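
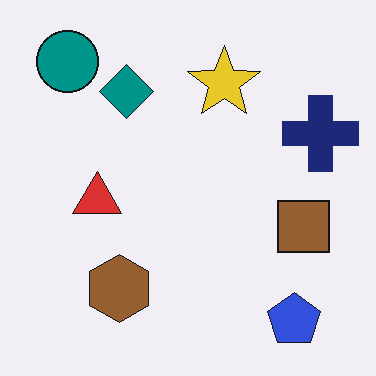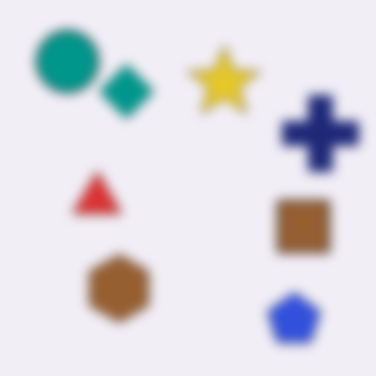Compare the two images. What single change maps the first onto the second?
This is the original image heavily blurred.

Shape edges and outlines are uniformly softened across the whole image.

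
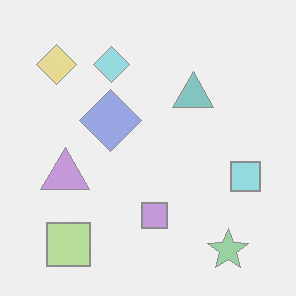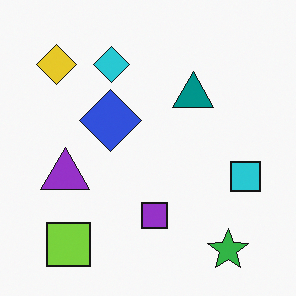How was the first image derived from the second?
The transformation is: washed out (contrast reduced).

Tones are pushed toward mid-grey across the whole image — a global contrast change.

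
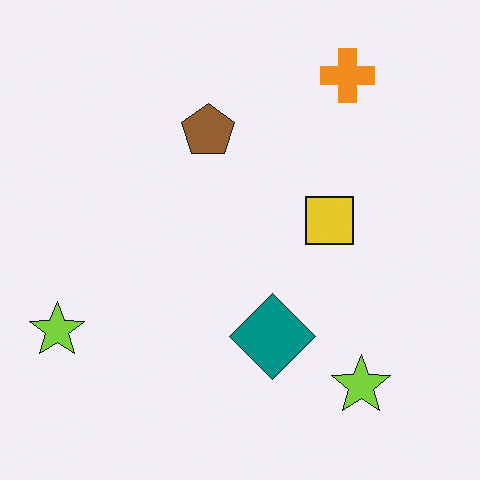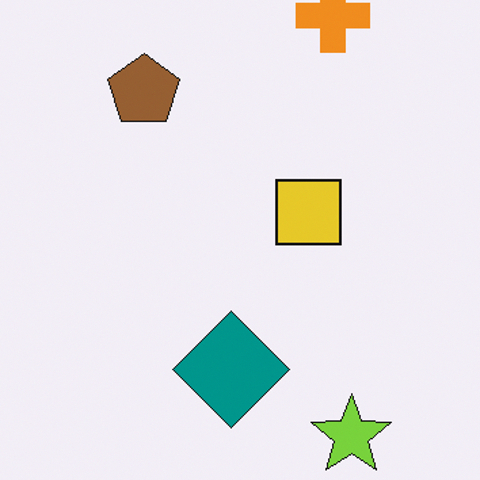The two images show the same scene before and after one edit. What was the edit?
This is the original image cropped to a modestly smaller region and rescaled.

The visible shapes are larger and the field of view is narrower; shapes near the original edges may be partly or wholly outside the frame — a crop-and-rescale.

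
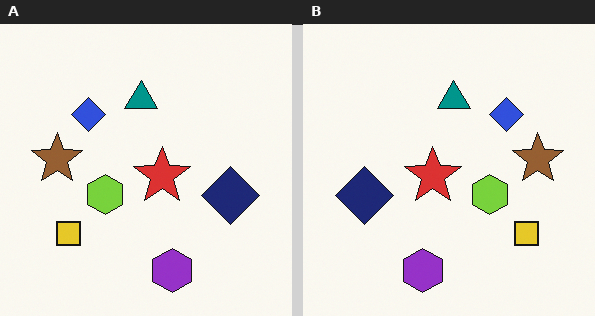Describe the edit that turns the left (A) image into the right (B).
This is the original image flipped horizontally (left ↔ right).

The brown star is in the left of the left (A) image and the right of the right (B) — shapes on opposite sides of the vertical midline have swapped in a mirror flip.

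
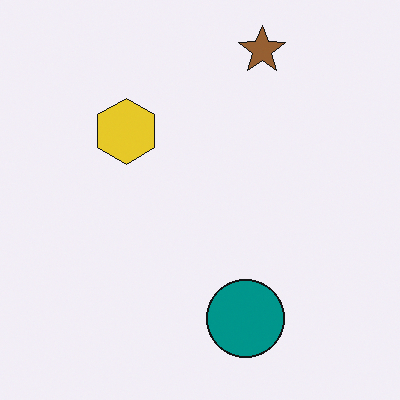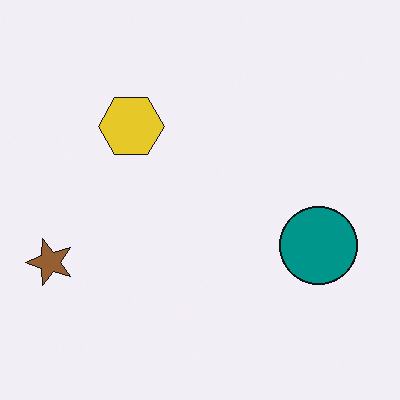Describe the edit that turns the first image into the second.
The image was transposed (reflected across the top-left ↔ bottom-right diagonal).

Shapes have swapped their row and column positions — what was in the top-right is now in the bottom-left — a diagonal reflection.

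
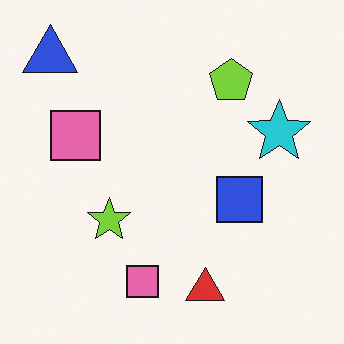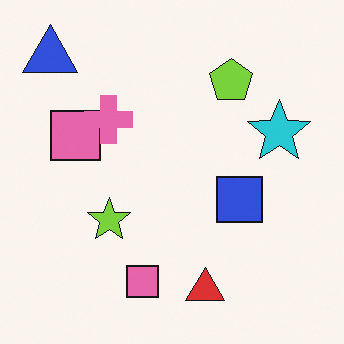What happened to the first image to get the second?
The transformation is: overlaid with an additional pink cross.

A pink cross appears in the second image that is absent from the first.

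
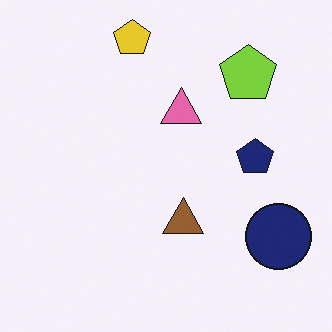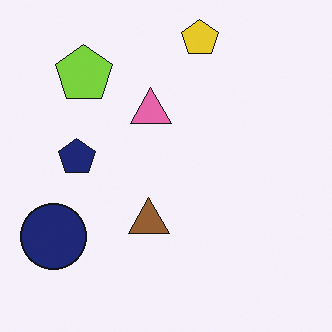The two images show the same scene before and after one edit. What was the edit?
The transformation is: flipped horizontally (left ↔ right).

The navy circle is in the bottom-right of the first image and the bottom-left of the second — shapes on opposite sides of the vertical midline have swapped in a mirror flip.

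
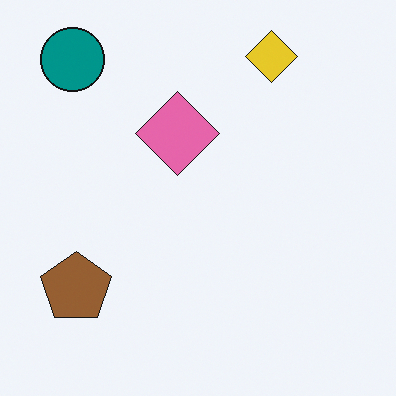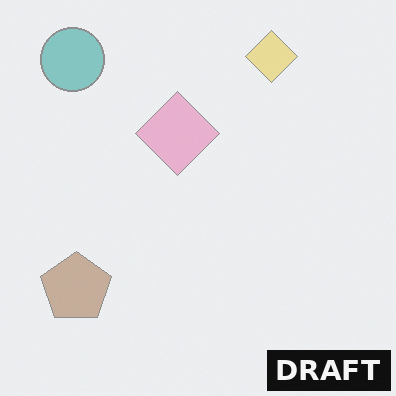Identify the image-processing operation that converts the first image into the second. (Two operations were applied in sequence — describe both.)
Given much lower contrast, then watermarked with the text "DRAFT" in the lower-right corner.

Tones are pushed toward mid-grey across the whole image — a global contrast change. A dark label reading "DRAFT" appears in the lower-right corner.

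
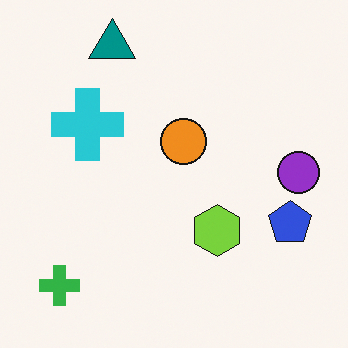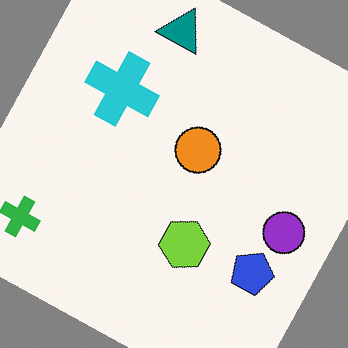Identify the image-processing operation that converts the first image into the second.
It was rotated clockwise by a moderate amount.

Every shape is tilted by the same angle and the image corners show triangular fill wedges — a whole-image rotation by a non-right angle.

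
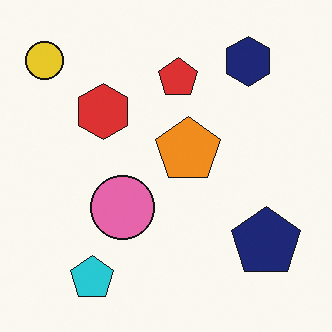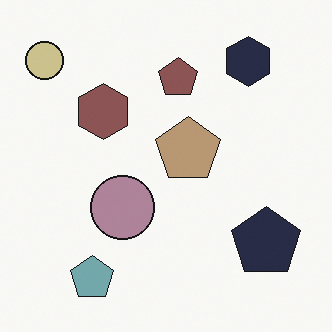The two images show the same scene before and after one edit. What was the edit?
Made much more muted (saturation change).

All colors are more muted and greyish — a global saturation change.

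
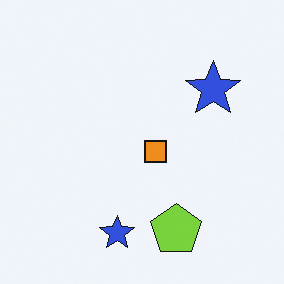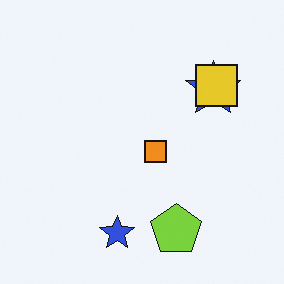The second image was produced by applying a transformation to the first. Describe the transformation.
The image was overlaid with an additional yellow square.

A yellow square appears in the second image that is absent from the first.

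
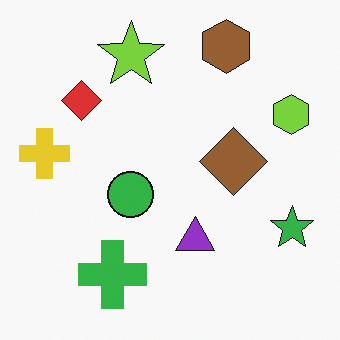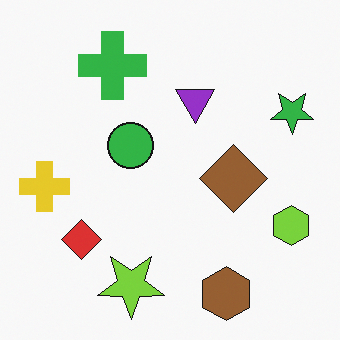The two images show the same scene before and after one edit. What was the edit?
The transformation is: flipped vertically (top ↔ bottom).

The brown hexagon is in the top of the first image and the bottom of the second — shapes on opposite sides of the horizontal midline have swapped in a mirror flip.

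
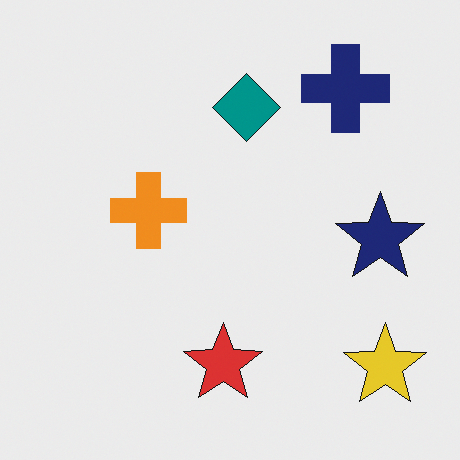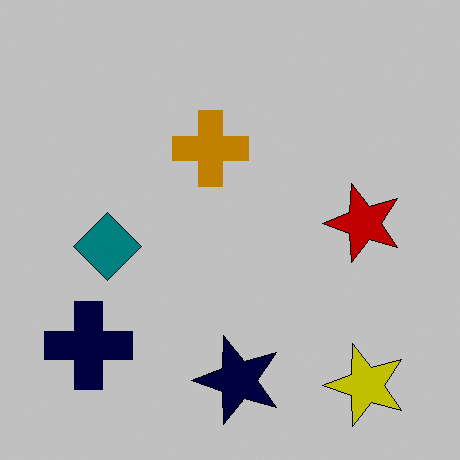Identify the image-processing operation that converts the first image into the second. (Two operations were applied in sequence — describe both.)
It was transposed (reflected across the top-left ↔ bottom-right diagonal), then heavily posterized to just a handful of flat colors.

Shapes have swapped their row and column positions — what was in the top-right is now in the bottom-left — a diagonal reflection. Each flat color has snapped to a coarser quantized level — most visibly, the near-white background has dropped to a flat grey.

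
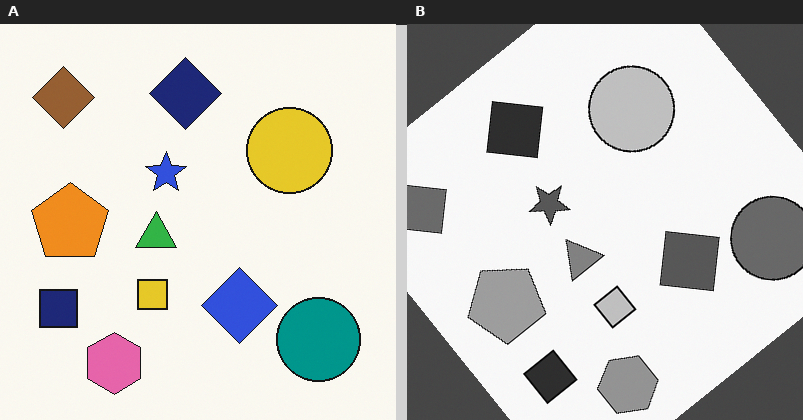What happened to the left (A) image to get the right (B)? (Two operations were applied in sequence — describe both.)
The transformation is: converted to grayscale, then rotated counter-clockwise by a large amount — several tens of degrees.

All color is removed — every shape is now a shade of grey. Every shape is tilted by the same angle and the image corners show triangular fill wedges — a whole-image rotation by a non-right angle.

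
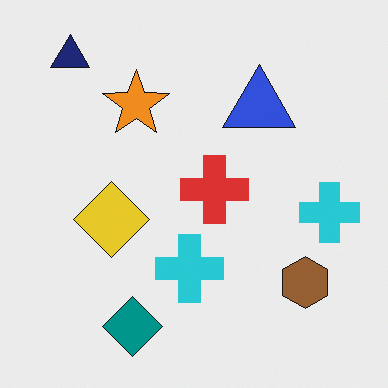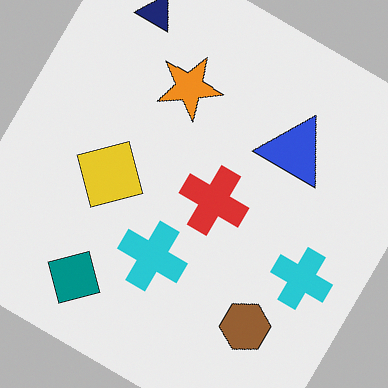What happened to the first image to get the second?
The image was rotated clockwise by a large amount — several tens of degrees.

Every shape is tilted by the same angle and the image corners show triangular fill wedges — a whole-image rotation by a non-right angle.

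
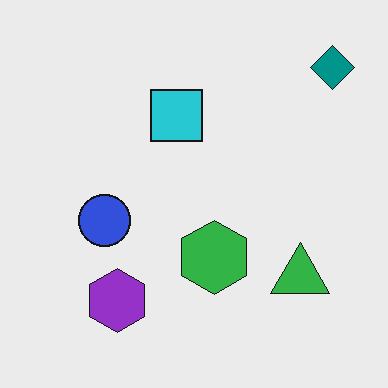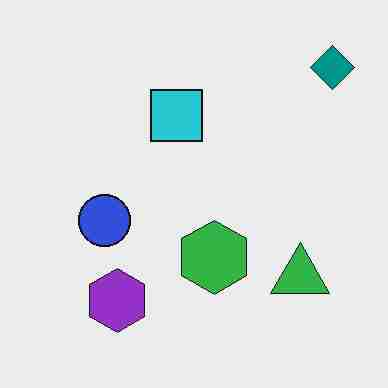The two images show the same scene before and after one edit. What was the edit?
This is the original image heavily JPEG-compressed with obvious blocking artifacts.

Blocky 8×8 compression artifacts appear around shape edges and the flat background shows ringing — characteristic JPEG degradation.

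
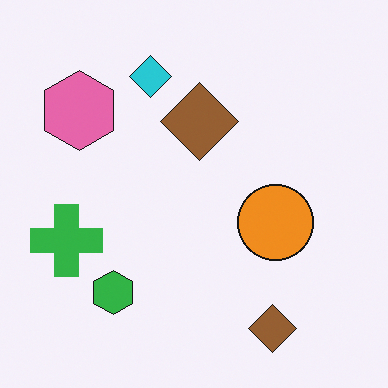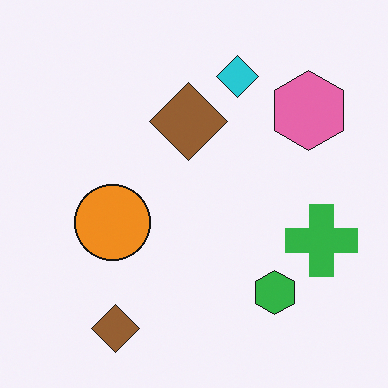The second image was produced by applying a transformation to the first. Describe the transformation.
The second image is the first flipped horizontally (left ↔ right).

The green cross is in the left of the first image and the right of the second — shapes on opposite sides of the vertical midline have swapped in a mirror flip.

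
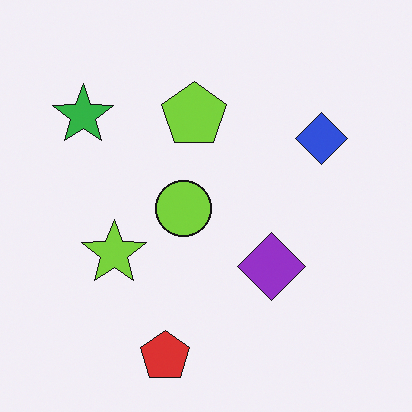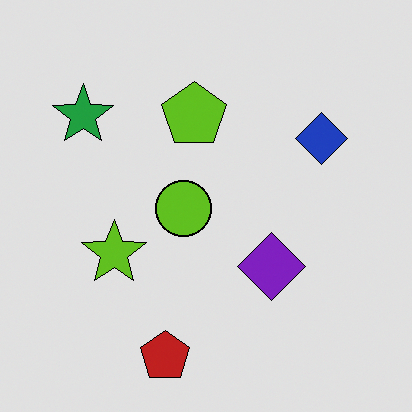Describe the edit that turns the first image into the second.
It was posterized to a reduced palette.

Each flat color has snapped to a coarser quantized level — most visibly, the near-white background has dropped to a flat grey.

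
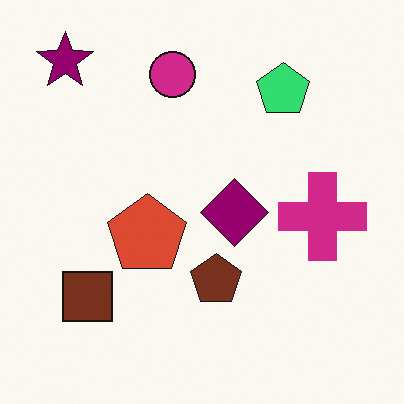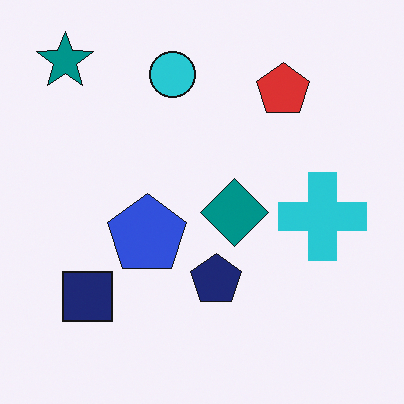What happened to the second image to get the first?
It was hue-shifted noticeably.

Every shape's color has rotated by the same amount around the hue wheel — a uniform hue shift.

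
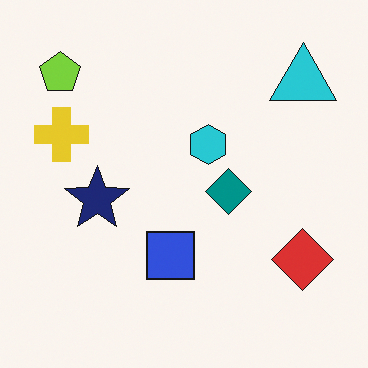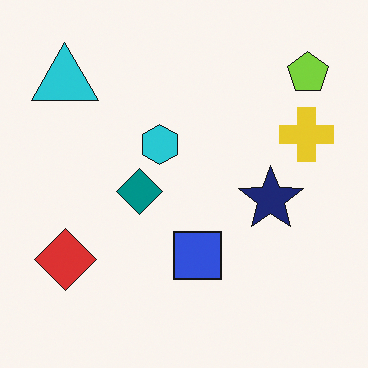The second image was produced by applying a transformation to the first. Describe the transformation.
The image was flipped horizontally (left ↔ right).

The lime pentagon is in the top-left of the first image and the top-right of the second — shapes on opposite sides of the vertical midline have swapped in a mirror flip.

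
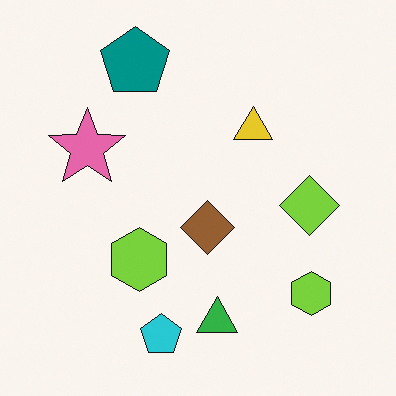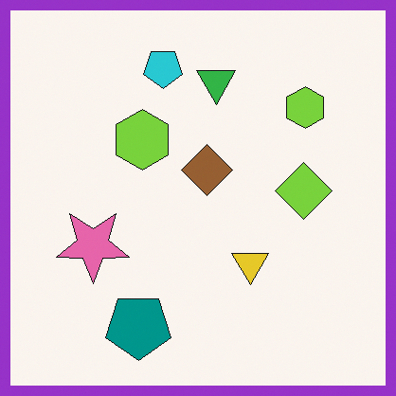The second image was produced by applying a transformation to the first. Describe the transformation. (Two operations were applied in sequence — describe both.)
This is the original image flipped vertically (top ↔ bottom), then framed with a purple border.

The cyan pentagon is in the bottom of the first image and the top of the second — shapes on opposite sides of the horizontal midline have swapped in a mirror flip. A solid purple frame runs around the edge of the second image, with the content slightly shrunk inside it.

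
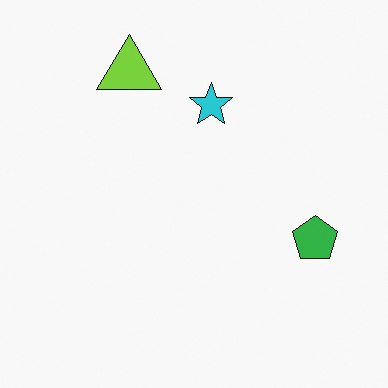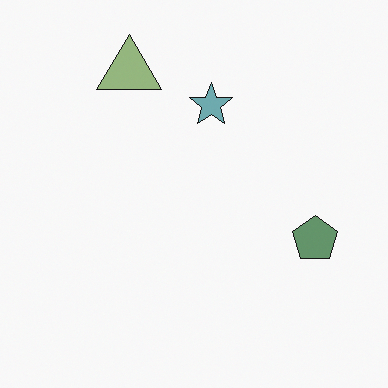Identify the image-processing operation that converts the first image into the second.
This is the original image made much more muted (saturation change).

All colors are more muted and greyish — a global saturation change.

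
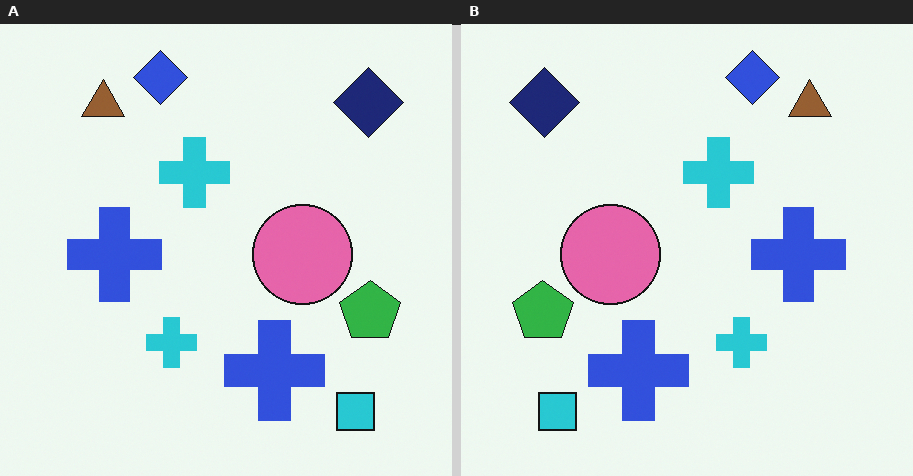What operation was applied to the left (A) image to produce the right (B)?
This is the original image flipped horizontally (left ↔ right).

The green pentagon is in the right of the left (A) image and the left of the right (B) — shapes on opposite sides of the vertical midline have swapped in a mirror flip.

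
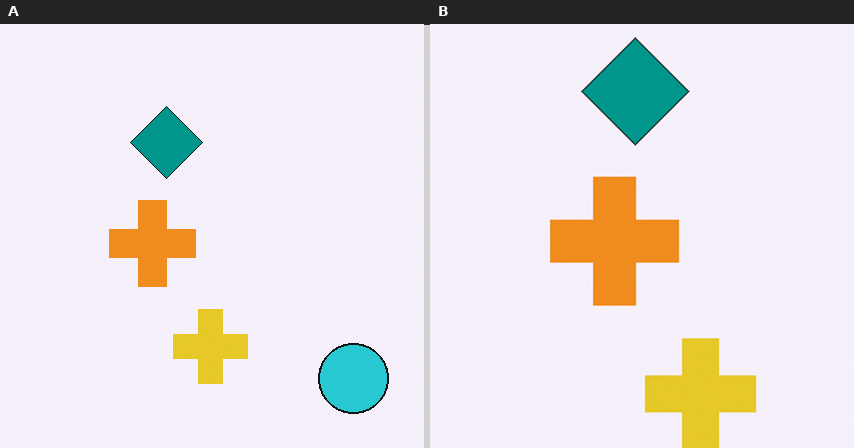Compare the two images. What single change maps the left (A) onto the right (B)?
The right (B) image is the left (A) cropped to a modestly smaller region and rescaled.

The visible shapes are larger and the field of view is narrower; shapes near the original edges may be partly or wholly outside the frame — a crop-and-rescale.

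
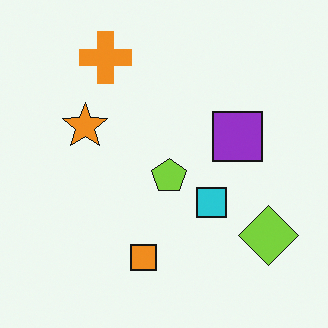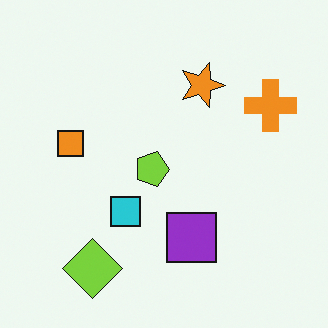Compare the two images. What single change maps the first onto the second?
It was rotated 90° clockwise.

The lime diamond sits in the bottom-right of the first image and the bottom-left of the second — consistent with a whole-image 90° clockwise rotation.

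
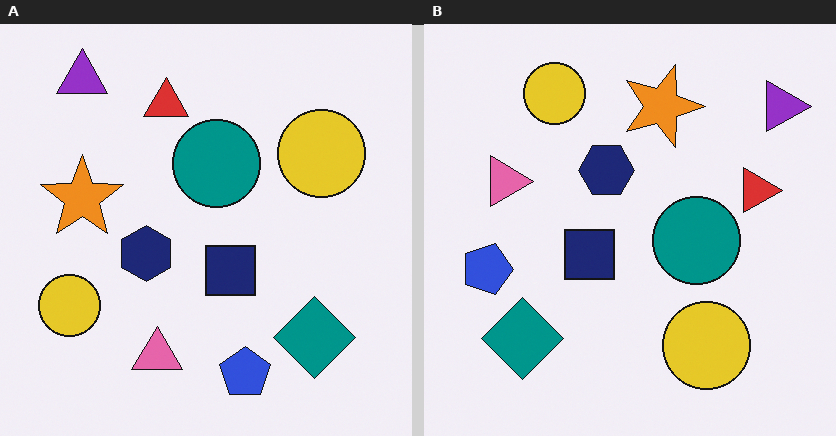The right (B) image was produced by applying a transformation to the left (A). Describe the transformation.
The image was rotated 90° clockwise.

The purple triangle sits in the top-left of the left (A) image and the top-right of the right (B) — consistent with a whole-image 90° clockwise rotation.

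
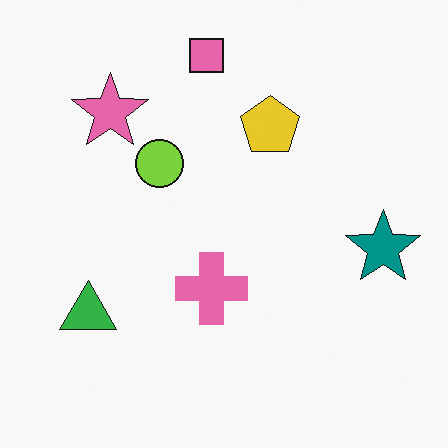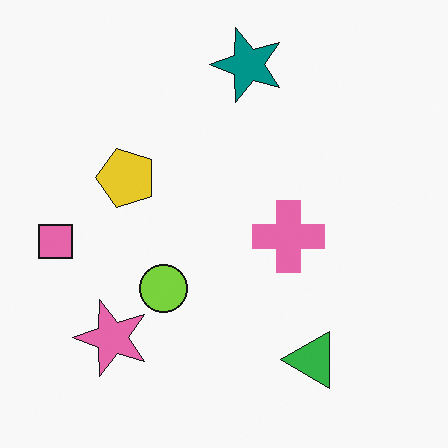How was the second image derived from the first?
The transformation is: rotated 90° counter-clockwise.

The pink square sits in the top of the first image and the left of the second — consistent with a whole-image 90° counter-clockwise rotation.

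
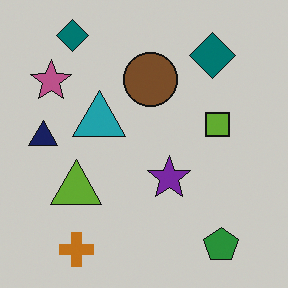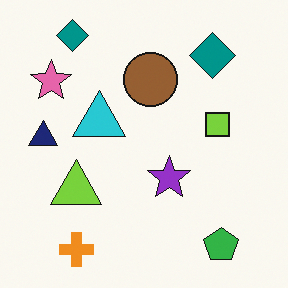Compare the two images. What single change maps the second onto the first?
The image was slightly darkened.

Every pixel — background and shapes alike — is uniformly darkened.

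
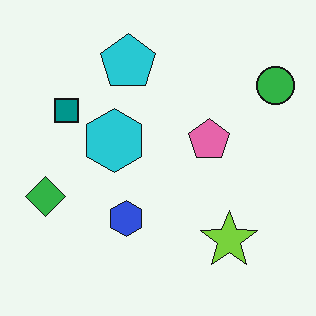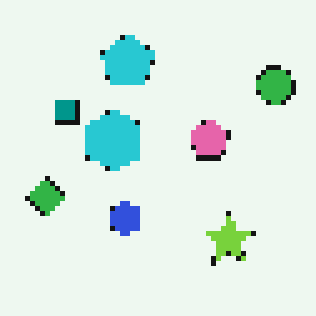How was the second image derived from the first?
Lightly pixelated (a mild mosaic effect).

Shapes are reduced to large square blocks; fine edges and outlines are lost — a downscale-then-upscale (mosaic) effect.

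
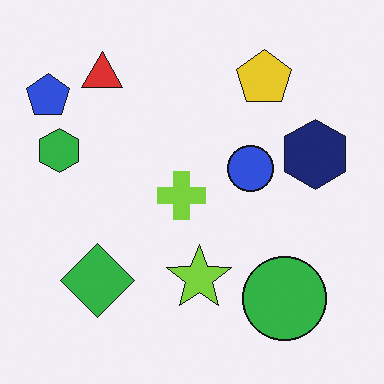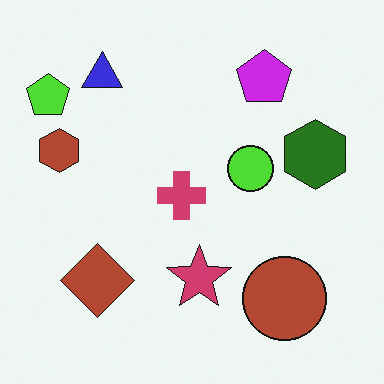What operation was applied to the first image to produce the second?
The transformation is: hue-shifted through roughly half the color wheel.

Every shape's color has rotated by the same amount around the hue wheel — a uniform hue shift.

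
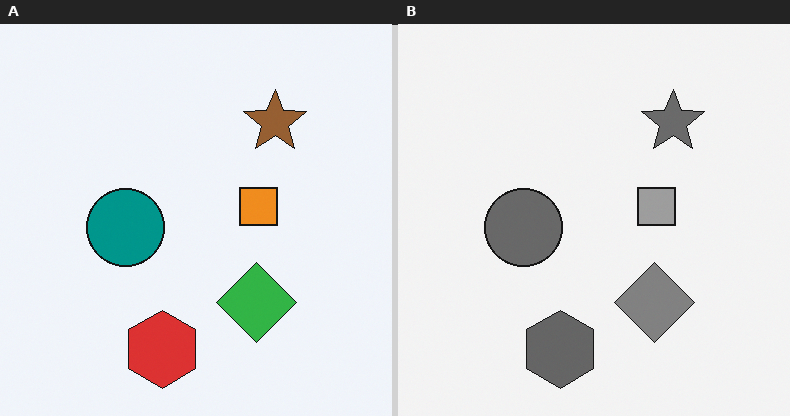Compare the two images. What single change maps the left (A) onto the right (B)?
The image was converted to grayscale.

All color is removed — every shape is now a shade of grey.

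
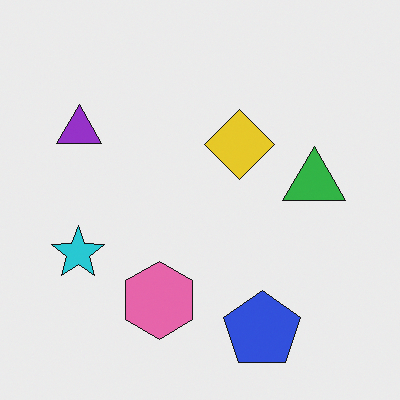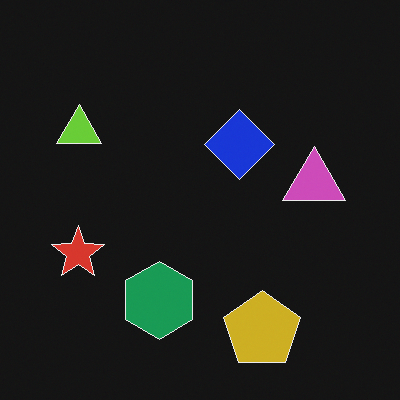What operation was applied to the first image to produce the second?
The transformation is: color-inverted (negative).

The light background has become dark and every shape's color is its complement — a photographic negative.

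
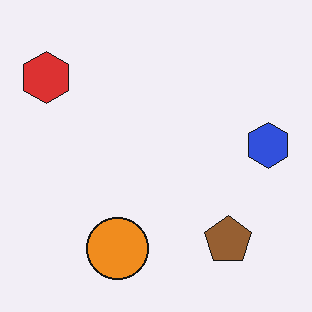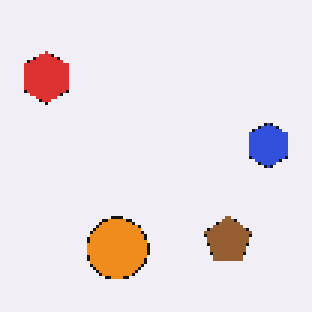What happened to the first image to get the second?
This is the original image mildly pixelated.

Shapes are reduced to large square blocks; fine edges and outlines are lost — a downscale-then-upscale (mosaic) effect.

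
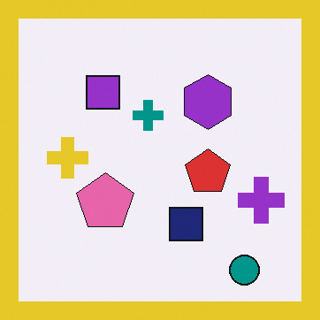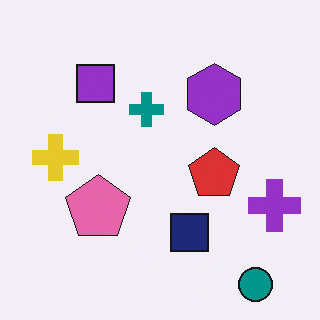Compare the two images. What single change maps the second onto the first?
The image was framed with a yellow border.

A solid yellow frame runs around the edge of the first image, with the content slightly shrunk inside it.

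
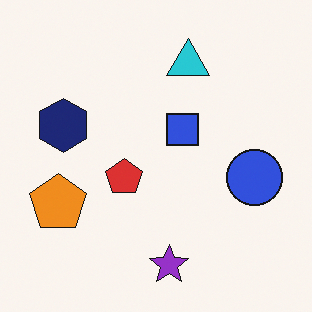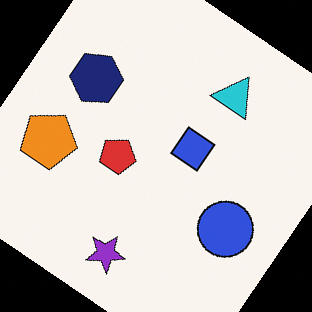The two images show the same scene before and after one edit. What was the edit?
The transformation is: rotated clockwise by a large amount — several tens of degrees.

Every shape is tilted by the same angle and the image corners show triangular fill wedges — a whole-image rotation by a non-right angle.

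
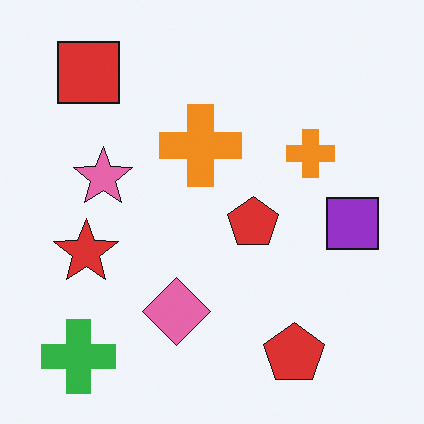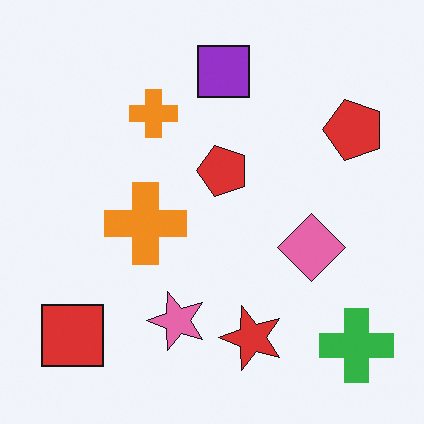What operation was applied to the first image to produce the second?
It was rotated 90° counter-clockwise.

The green cross sits in the bottom-left of the first image and the bottom-right of the second — consistent with a whole-image 90° counter-clockwise rotation.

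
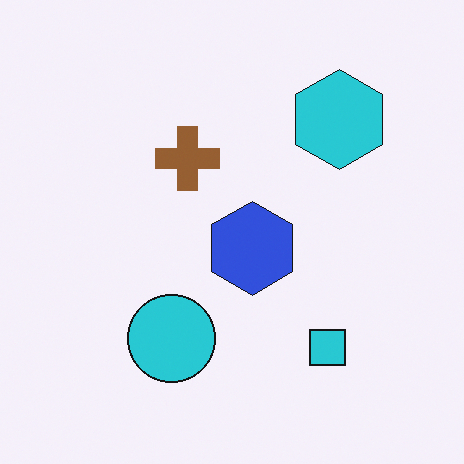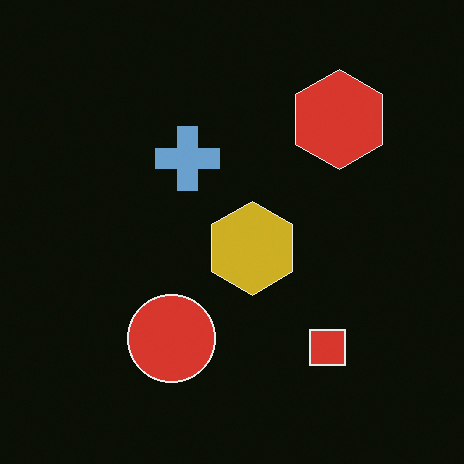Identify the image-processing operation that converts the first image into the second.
The transformation is: color-inverted (negative).

The light background has become dark and every shape's color is its complement — a photographic negative.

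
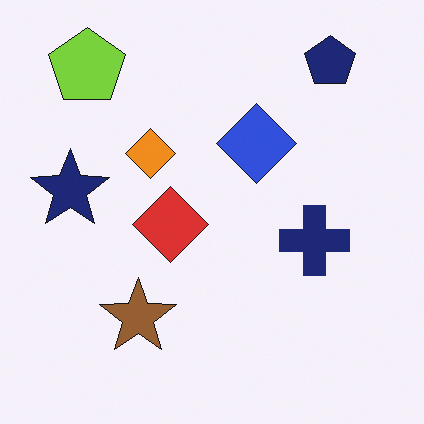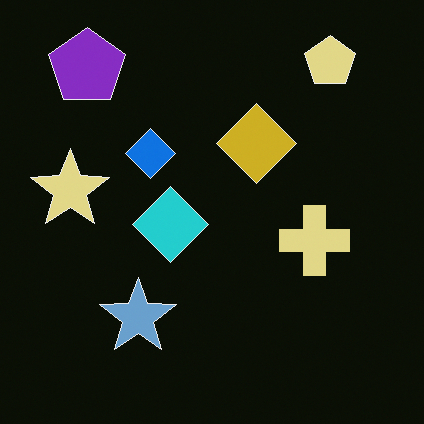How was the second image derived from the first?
This is the original image color-inverted (negative).

The light background has become dark and every shape's color is its complement — a photographic negative.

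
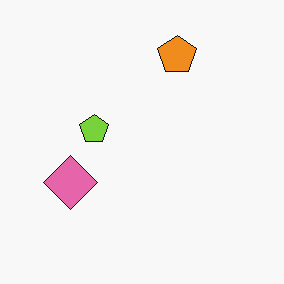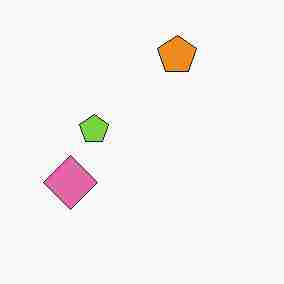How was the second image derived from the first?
The image was degraded with heavy JPEG compression.

Blocky 8×8 compression artifacts appear around shape edges and the flat background shows ringing — characteristic JPEG degradation.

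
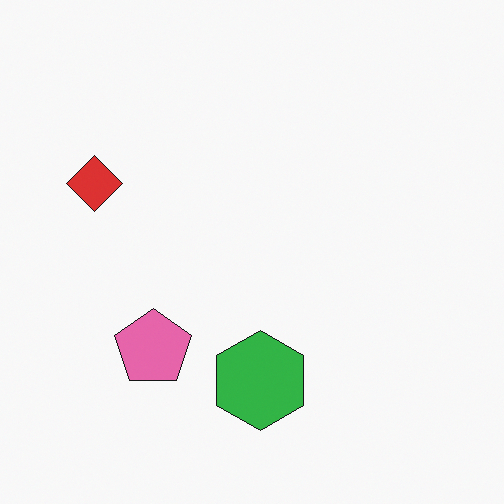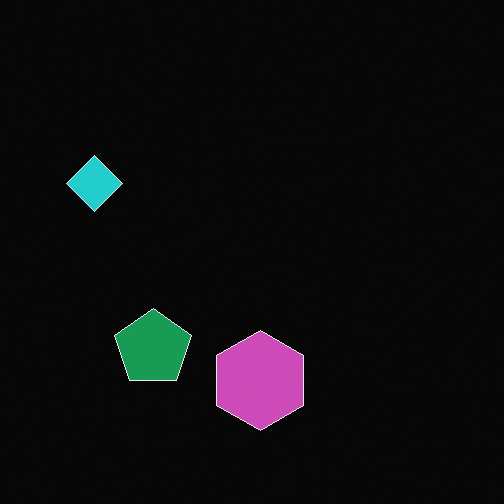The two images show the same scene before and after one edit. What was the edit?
The transformation is: color-inverted (negative).

The light background has become dark and every shape's color is its complement — a photographic negative.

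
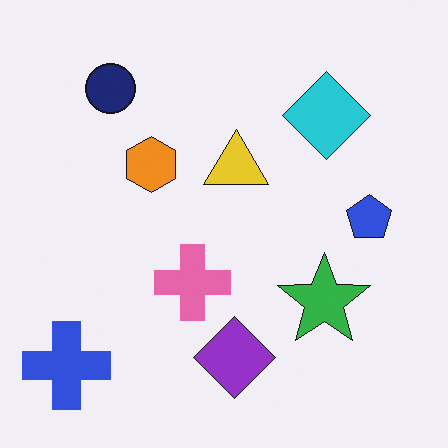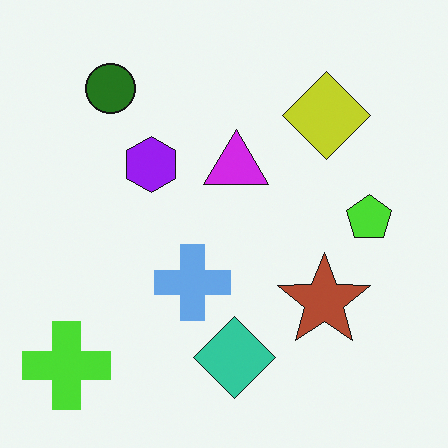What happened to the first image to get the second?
The transformation is: hue-shifted by a large amount.

Every shape's color has rotated by the same amount around the hue wheel — a uniform hue shift.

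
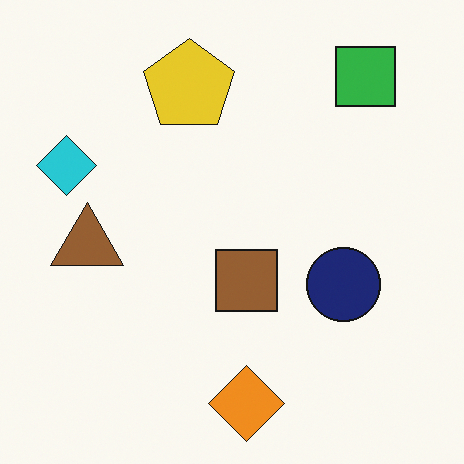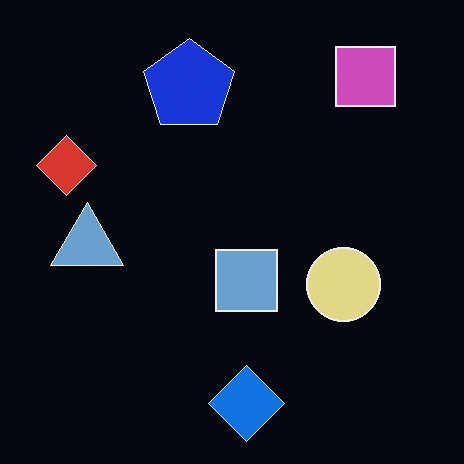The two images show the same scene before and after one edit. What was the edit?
It was color-inverted (negative).

The light background has become dark and every shape's color is its complement — a photographic negative.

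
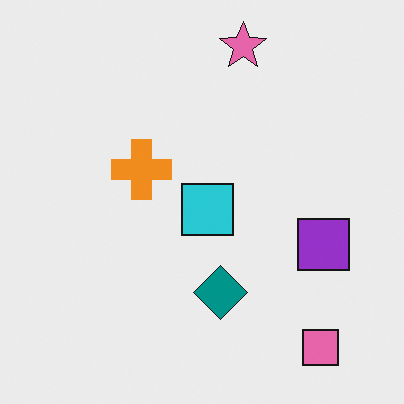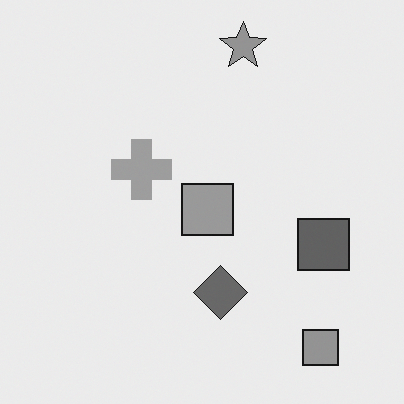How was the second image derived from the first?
The transformation is: converted to grayscale.

All color is removed — every shape is now a shade of grey.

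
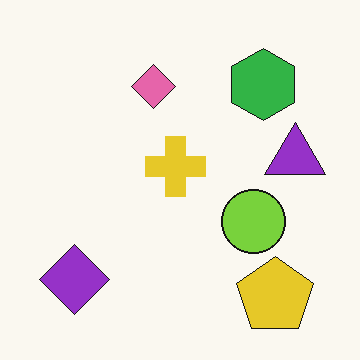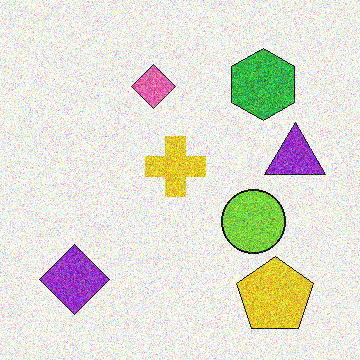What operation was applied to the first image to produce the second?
It was degraded with strong gaussian noise.

Random speckle covers the whole image, including the flat background.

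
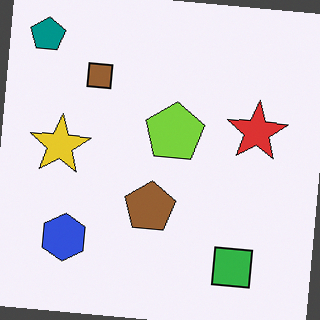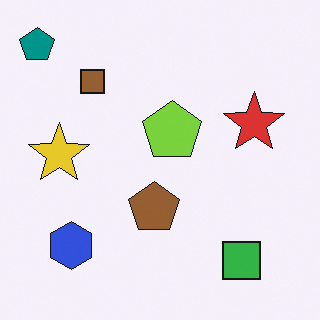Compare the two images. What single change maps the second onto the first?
The image was rotated clockwise by a slight angle.

Every shape is tilted by the same angle and the image corners show triangular fill wedges — a whole-image rotation by a non-right angle.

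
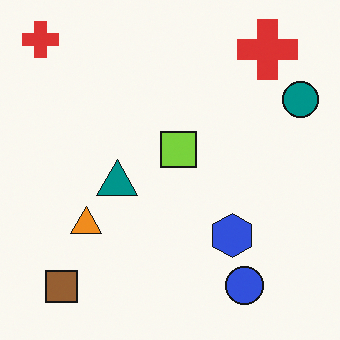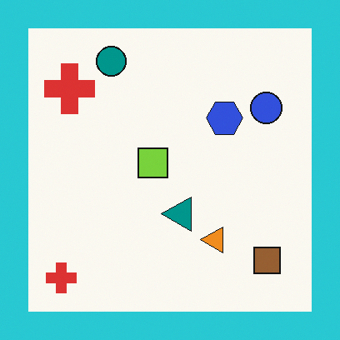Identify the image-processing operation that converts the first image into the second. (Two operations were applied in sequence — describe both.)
This is the original image rotated 90° counter-clockwise, then framed with a cyan border.

The brown square sits in the bottom-left of the first image and the bottom-right of the second — consistent with a whole-image 90° counter-clockwise rotation. A solid cyan frame runs around the edge of the second image, with the content slightly shrunk inside it.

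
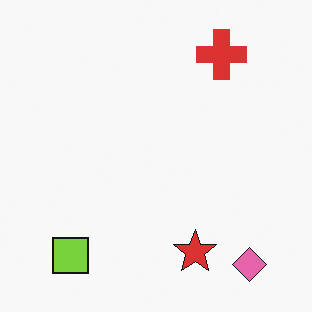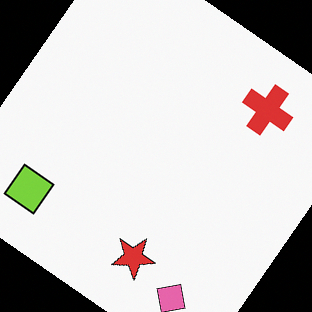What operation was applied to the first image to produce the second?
This is the original image rotated clockwise by a large amount — several tens of degrees.

Every shape is tilted by the same angle and the image corners show triangular fill wedges — a whole-image rotation by a non-right angle.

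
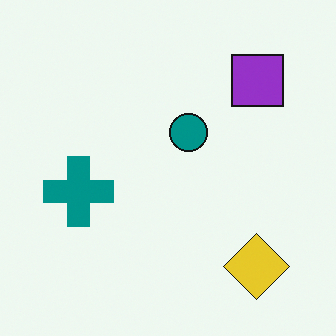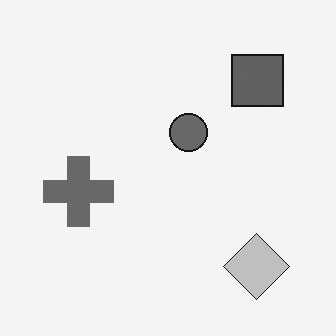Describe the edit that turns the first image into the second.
It was converted to grayscale.

All color is removed — every shape is now a shade of grey.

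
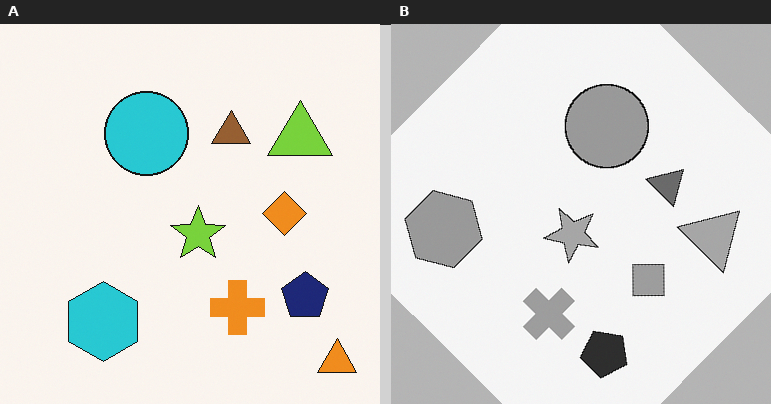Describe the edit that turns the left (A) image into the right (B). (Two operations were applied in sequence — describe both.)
It was rotated clockwise by a large amount — several tens of degrees, then converted to grayscale.

Every shape is tilted by the same angle and the image corners show triangular fill wedges — a whole-image rotation by a non-right angle. All color is removed — every shape is now a shade of grey.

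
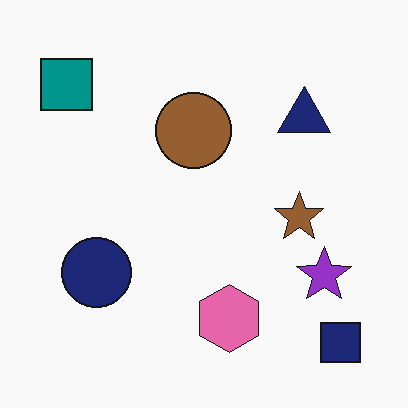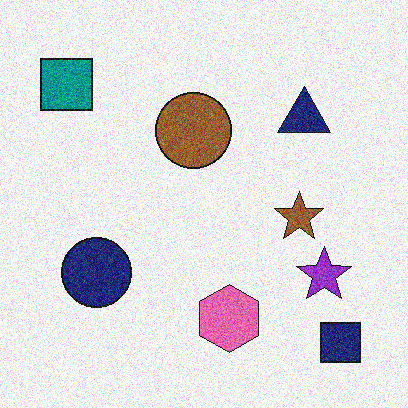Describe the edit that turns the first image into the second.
The second image is the first degraded with visible gaussian noise.

Random speckle covers the whole image, including the flat background.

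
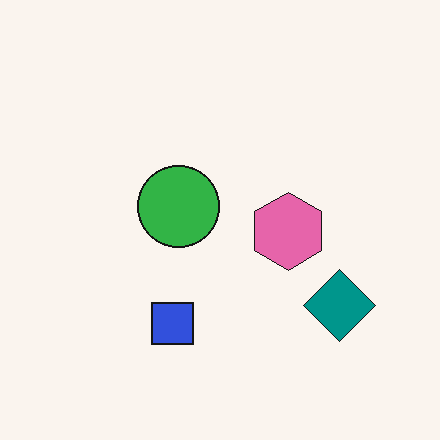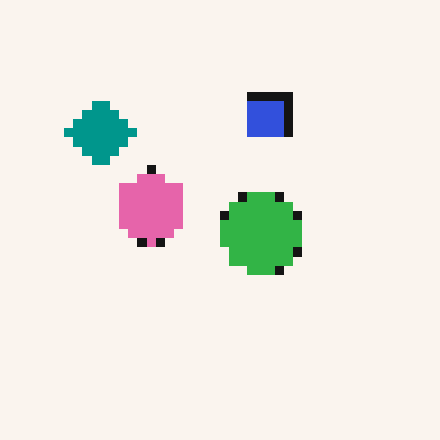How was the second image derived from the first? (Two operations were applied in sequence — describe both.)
Rotated 180°, then heavily pixelated into large blocks.

The teal diamond sits in the bottom-right of the first image and the top-left of the second — consistent with a whole-image 180° rotation. Shapes are reduced to large square blocks; fine edges and outlines are lost — a downscale-then-upscale (mosaic) effect.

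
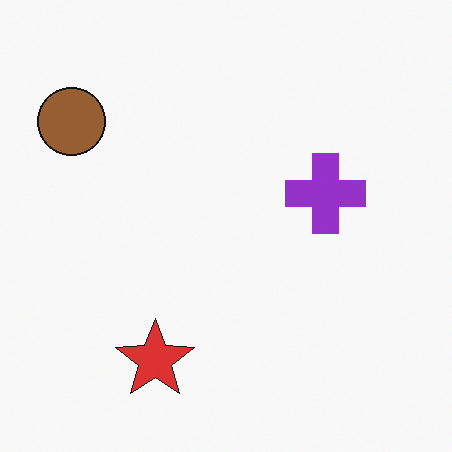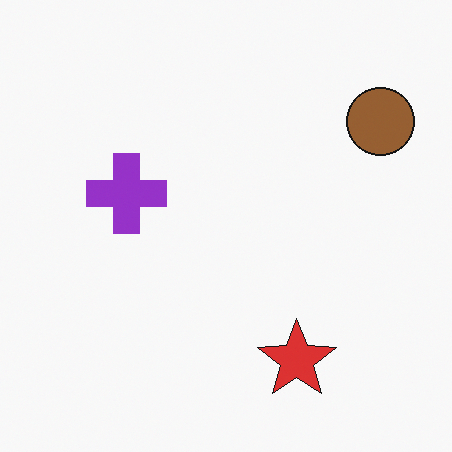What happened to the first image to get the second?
The image was flipped horizontally (left ↔ right).

The brown circle is in the top-left of the first image and the top-right of the second — shapes on opposite sides of the vertical midline have swapped in a mirror flip.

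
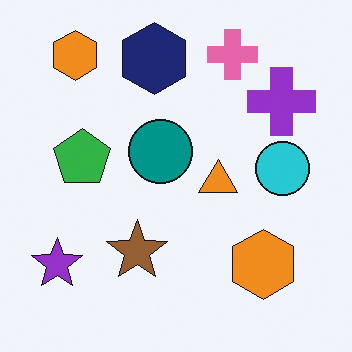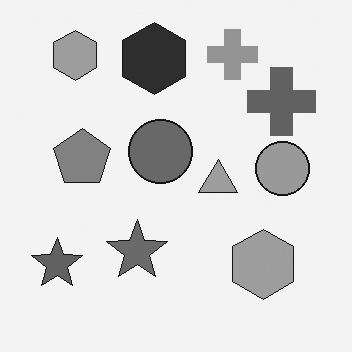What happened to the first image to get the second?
The image was converted to grayscale.

All color is removed — every shape is now a shade of grey.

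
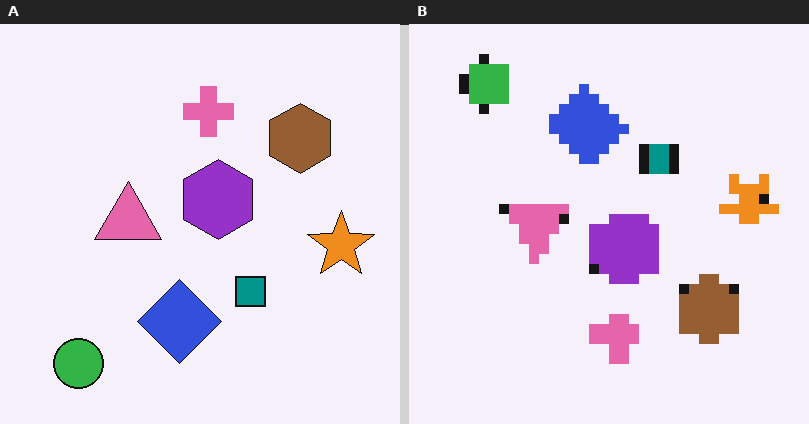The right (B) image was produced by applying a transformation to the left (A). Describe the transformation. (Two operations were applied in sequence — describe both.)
This is the original image flipped vertically (top ↔ bottom), then heavily pixelated into large blocks.

The green circle is in the bottom-left of the left (A) image and the top-left of the right (B) — shapes on opposite sides of the horizontal midline have swapped in a mirror flip. Shapes are reduced to large square blocks; fine edges and outlines are lost — a downscale-then-upscale (mosaic) effect.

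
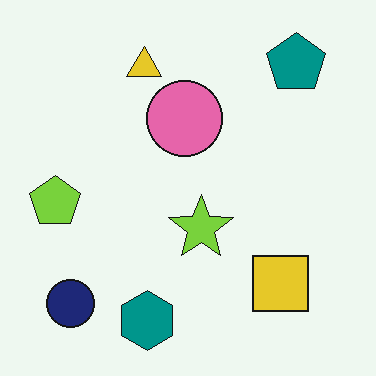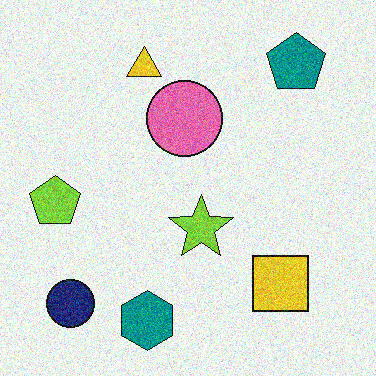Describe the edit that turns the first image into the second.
Degraded with visible gaussian noise.

Random speckle covers the whole image, including the flat background.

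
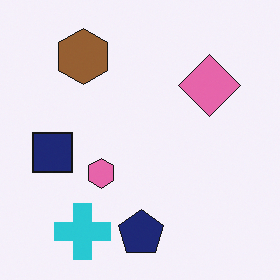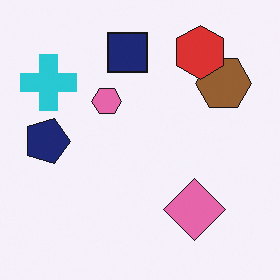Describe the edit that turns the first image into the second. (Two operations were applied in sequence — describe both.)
It was rotated 90° clockwise, then overlaid with an additional red hexagon.

The cyan cross sits in the bottom-left of the first image and the top-left of the second — consistent with a whole-image 90° clockwise rotation. A red hexagon appears in the second image that is absent from the first.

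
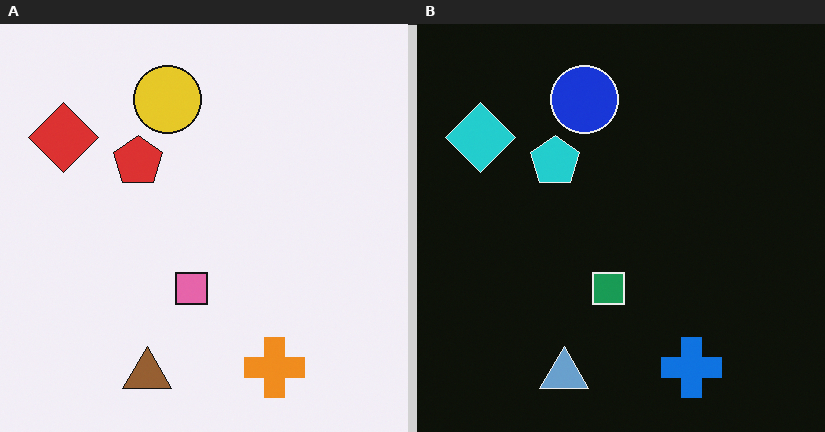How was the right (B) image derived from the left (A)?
This is the original image color-inverted (negative).

The light background has become dark and every shape's color is its complement — a photographic negative.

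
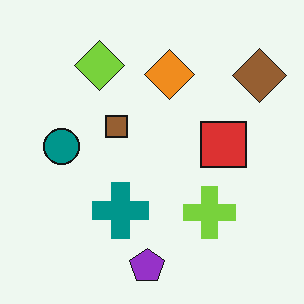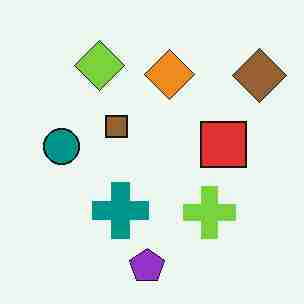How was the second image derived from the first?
The transformation is: heavily JPEG-compressed with obvious blocking artifacts.

Blocky 8×8 compression artifacts appear around shape edges and the flat background shows ringing — characteristic JPEG degradation.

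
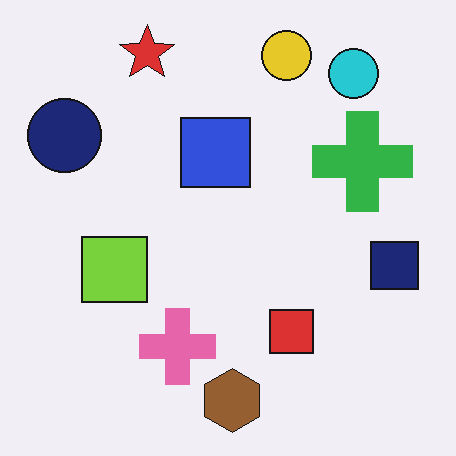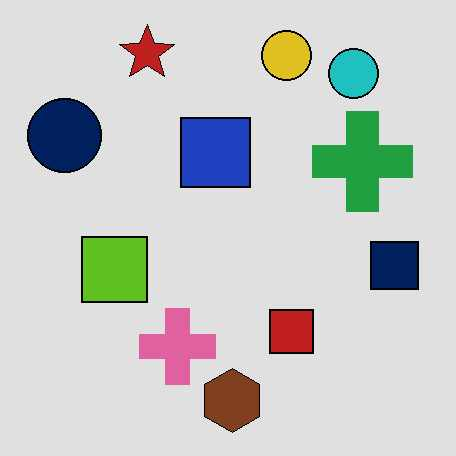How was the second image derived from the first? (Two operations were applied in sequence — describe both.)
It was moderately posterized, then JPEG-compressed with visible artifacts.

Each flat color has snapped to a coarser quantized level — most visibly, the near-white background has dropped to a flat grey. Blocky 8×8 compression artifacts appear around shape edges and the flat background shows ringing — characteristic JPEG degradation.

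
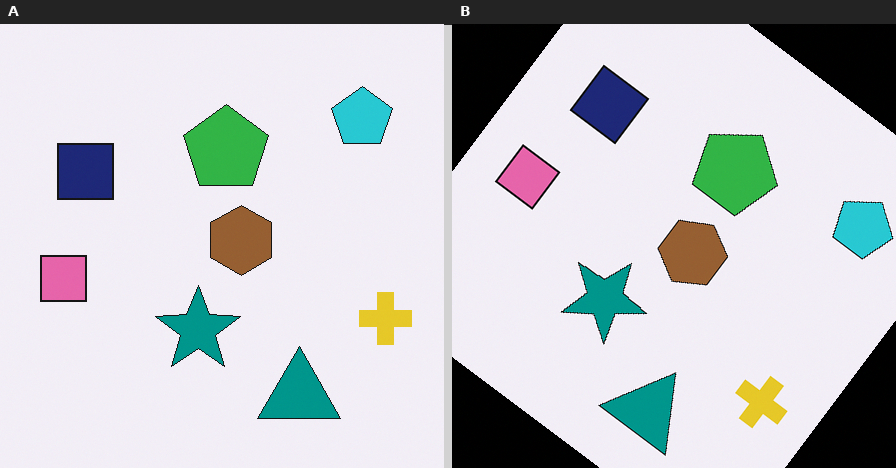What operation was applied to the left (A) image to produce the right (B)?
The image was rotated clockwise by a large amount — several tens of degrees.

Every shape is tilted by the same angle and the image corners show triangular fill wedges — a whole-image rotation by a non-right angle.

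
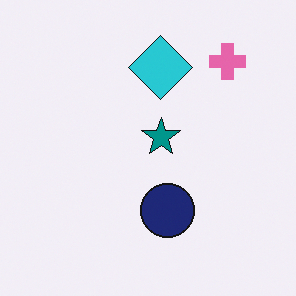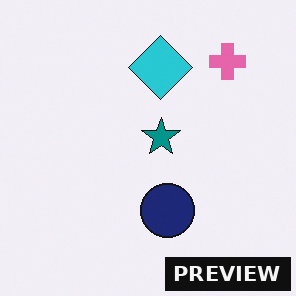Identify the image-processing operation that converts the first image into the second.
The transformation is: watermarked with the text "PREVIEW" in the lower-right corner.

A dark label reading "PREVIEW" appears in the lower-right corner.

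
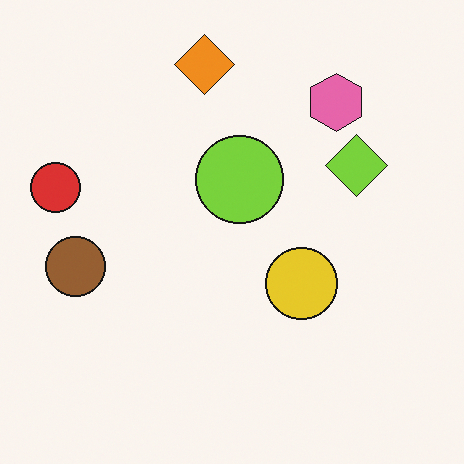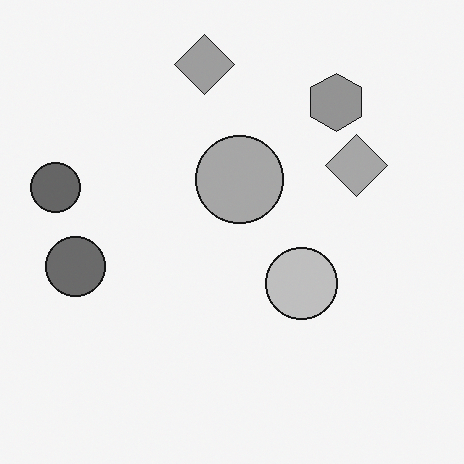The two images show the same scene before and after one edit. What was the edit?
This is the original image converted to grayscale.

All color is removed — every shape is now a shade of grey.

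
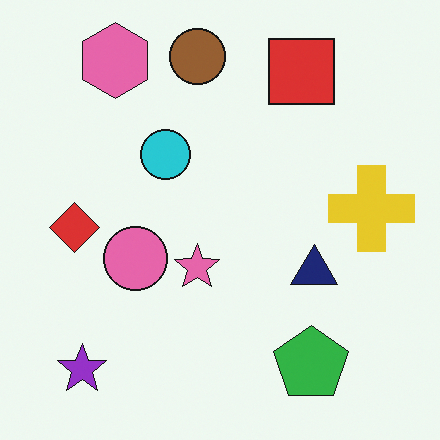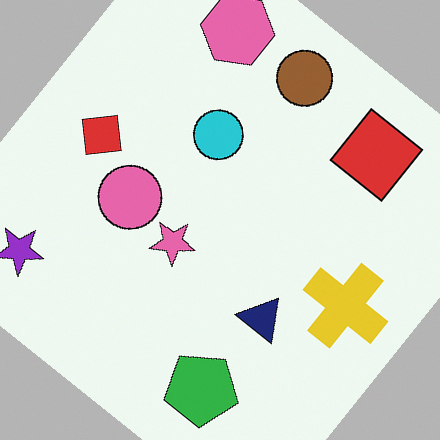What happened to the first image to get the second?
This is the original image rotated clockwise by a large amount — several tens of degrees.

Every shape is tilted by the same angle and the image corners show triangular fill wedges — a whole-image rotation by a non-right angle.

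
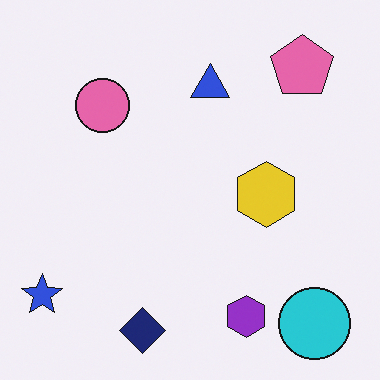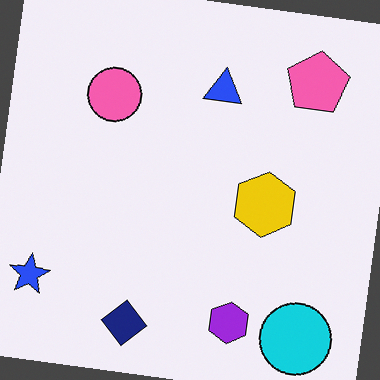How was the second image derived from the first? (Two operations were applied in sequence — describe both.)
Slightly oversaturated, then rotated clockwise by a slight angle.

All colors are more vivid — a global saturation change. Every shape is tilted by the same angle and the image corners show triangular fill wedges — a whole-image rotation by a non-right angle.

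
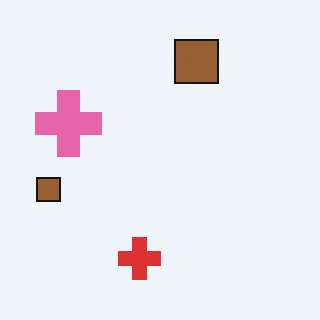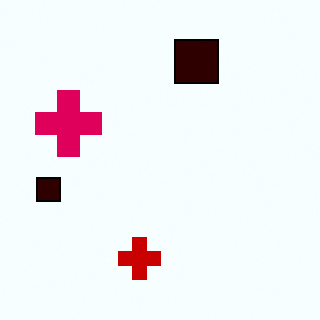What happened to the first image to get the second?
The transformation is: boosted in contrast.

Tones are pushed away from mid-grey across the whole image — a global contrast change.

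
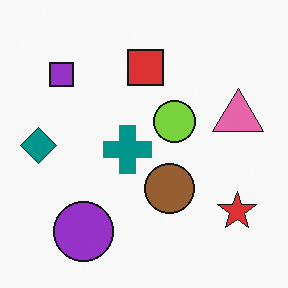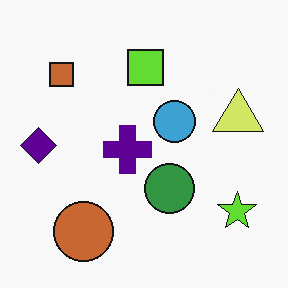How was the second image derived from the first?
The transformation is: hue-shifted noticeably.

Every shape's color has rotated by the same amount around the hue wheel — a uniform hue shift.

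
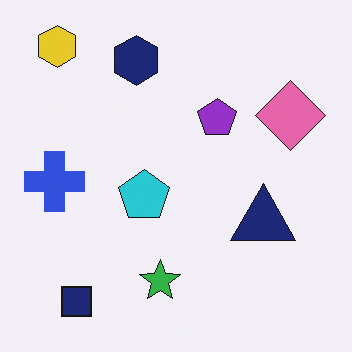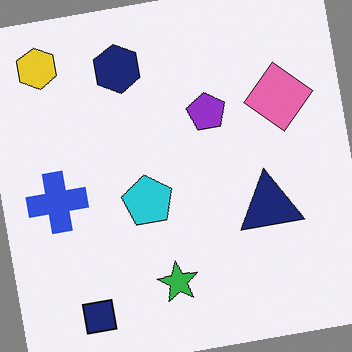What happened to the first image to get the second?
Rotated counter-clockwise by a few degrees.

Every shape is tilted by the same angle and the image corners show triangular fill wedges — a whole-image rotation by a non-right angle.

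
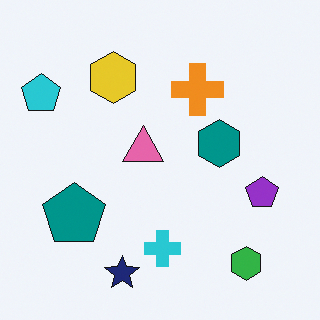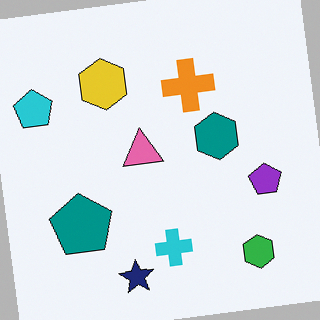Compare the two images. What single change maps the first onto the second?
The transformation is: rotated counter-clockwise by a slight angle.

Every shape is tilted by the same angle and the image corners show triangular fill wedges — a whole-image rotation by a non-right angle.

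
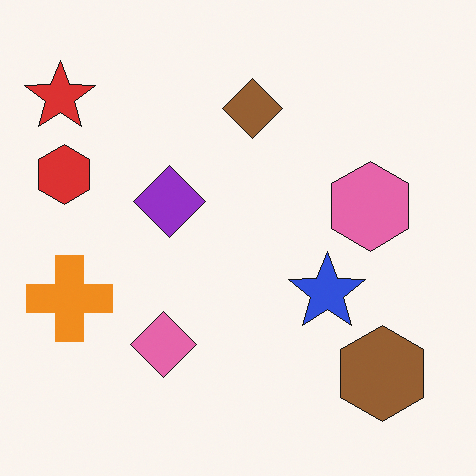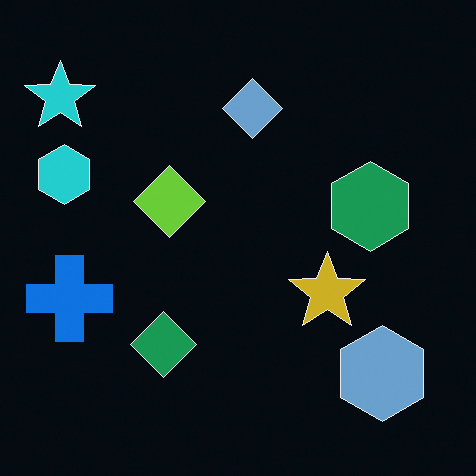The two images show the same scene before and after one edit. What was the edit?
The image was color-inverted (negative).

The light background has become dark and every shape's color is its complement — a photographic negative.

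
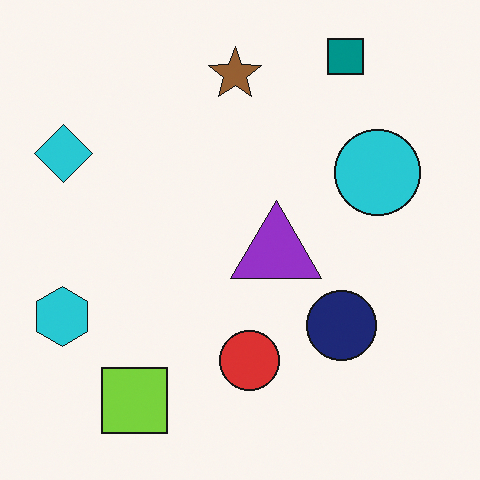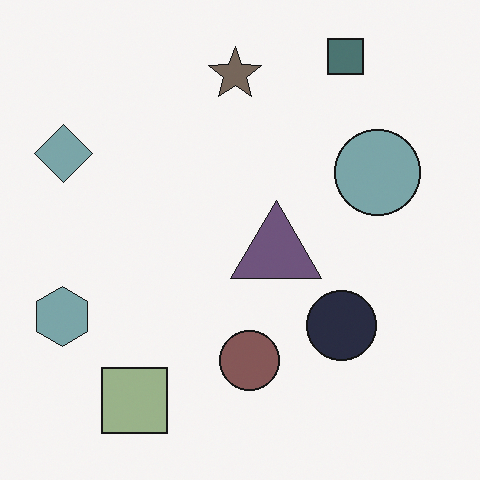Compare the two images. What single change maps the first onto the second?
The transformation is: made much more muted (saturation change).

All colors are more muted and greyish — a global saturation change.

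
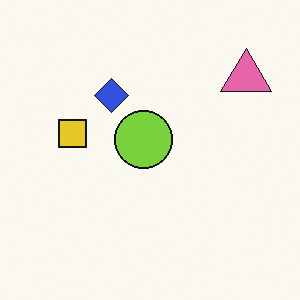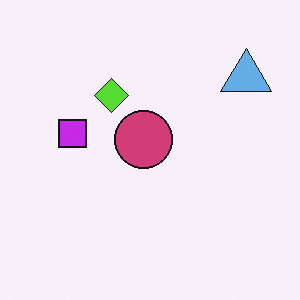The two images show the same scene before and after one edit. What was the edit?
The transformation is: hue-shifted by a large amount.

Every shape's color has rotated by the same amount around the hue wheel — a uniform hue shift.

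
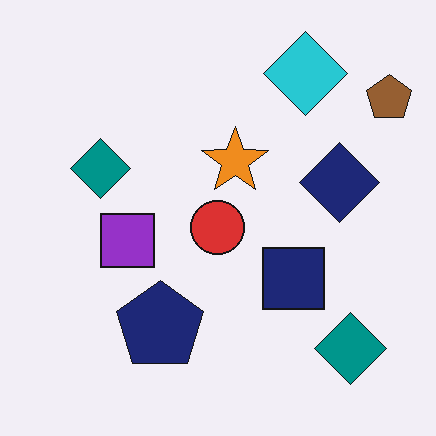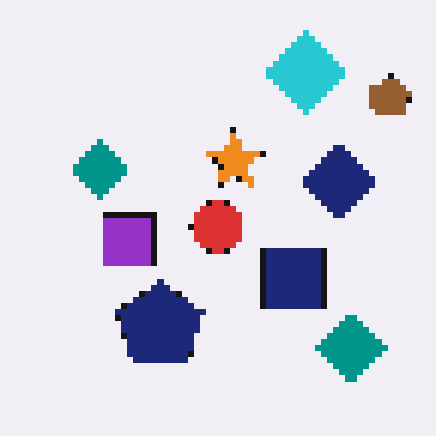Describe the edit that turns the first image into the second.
It was moderately pixelated.

Shapes are reduced to large square blocks; fine edges and outlines are lost — a downscale-then-upscale (mosaic) effect.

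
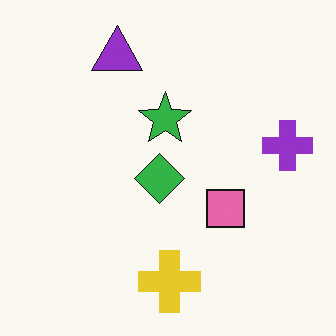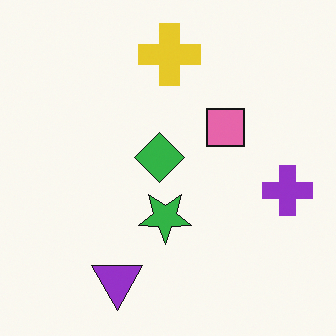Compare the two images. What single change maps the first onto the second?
It was flipped vertically (top ↔ bottom).

The purple triangle is in the top of the first image and the bottom of the second — shapes on opposite sides of the horizontal midline have swapped in a mirror flip.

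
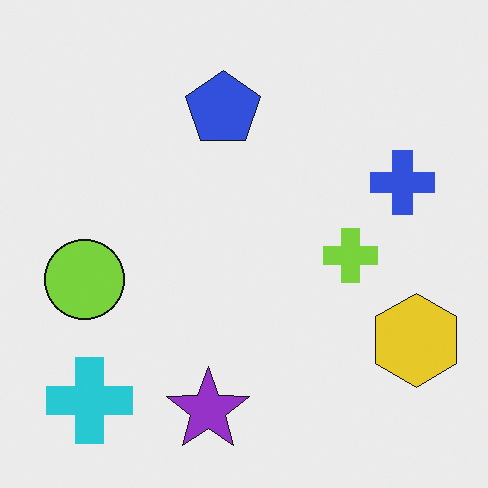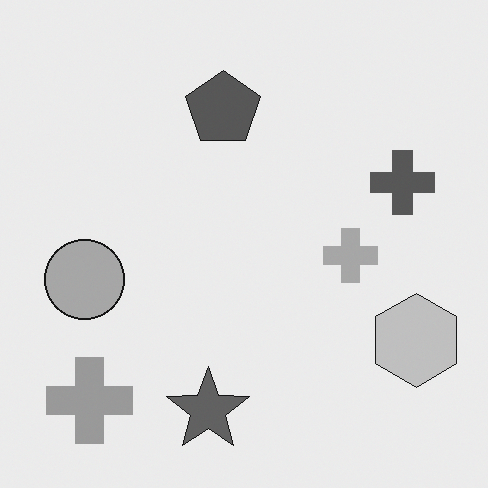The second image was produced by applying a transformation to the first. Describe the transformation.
The image was converted to grayscale.

All color is removed — every shape is now a shade of grey.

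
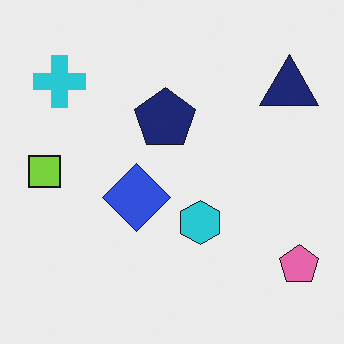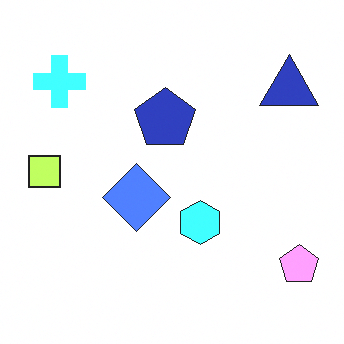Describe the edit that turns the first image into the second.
This is the original image brightened a lot.

Every pixel — background and shapes alike — is uniformly brightened.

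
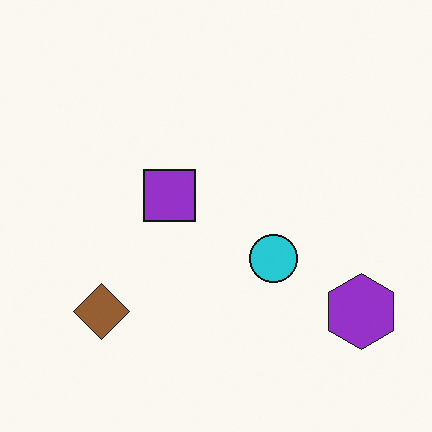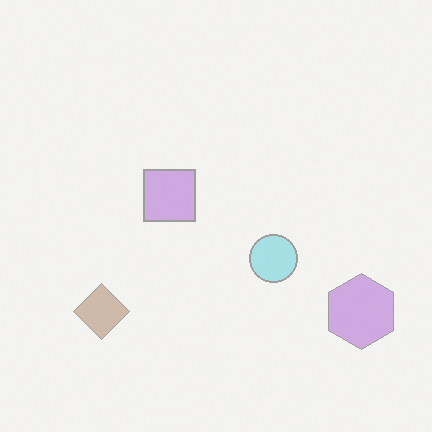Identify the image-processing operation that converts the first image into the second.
The second image is the first given much lower contrast.

Tones are pushed toward mid-grey across the whole image — a global contrast change.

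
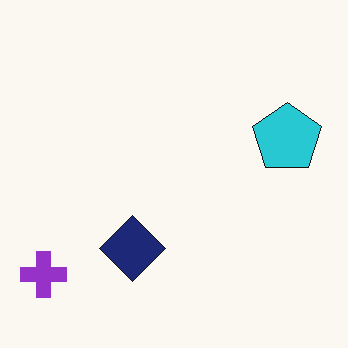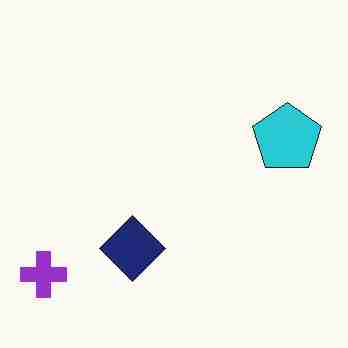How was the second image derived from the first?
Degraded with heavy JPEG compression.

Blocky 8×8 compression artifacts appear around shape edges and the flat background shows ringing — characteristic JPEG degradation.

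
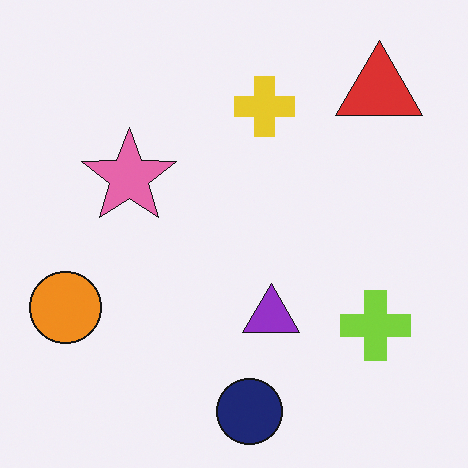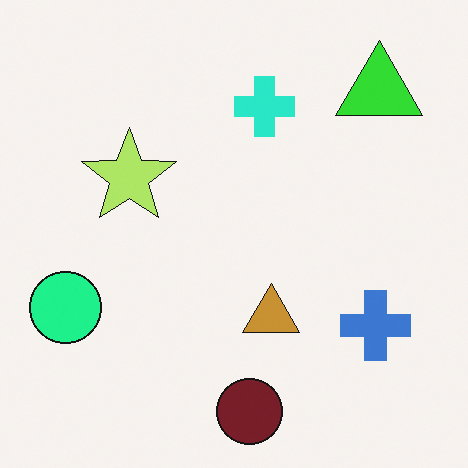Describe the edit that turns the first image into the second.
Hue-shifted by a moderate amount.

Every shape's color has rotated by the same amount around the hue wheel — a uniform hue shift.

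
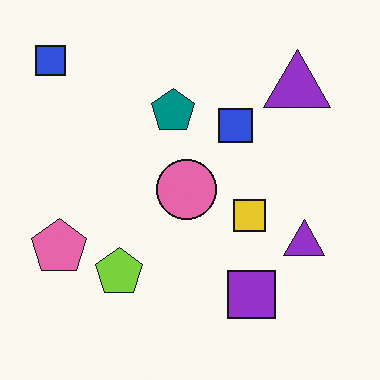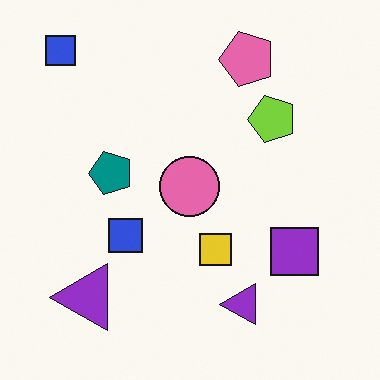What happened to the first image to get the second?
The second image is the first transposed (reflected across the top-left ↔ bottom-right diagonal).

Shapes have swapped their row and column positions — what was in the top-right is now in the bottom-left — a diagonal reflection.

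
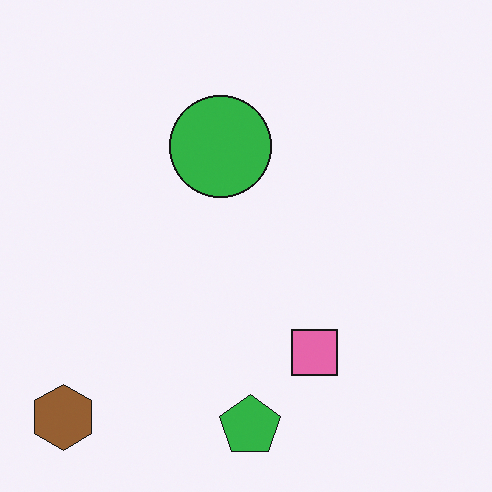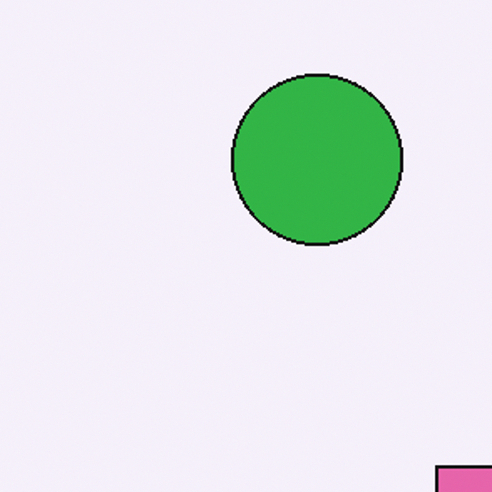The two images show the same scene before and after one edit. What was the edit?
Cropped to a noticeably smaller region and rescaled.

The visible shapes are larger and the field of view is narrower; shapes near the original edges may be partly or wholly outside the frame — a crop-and-rescale.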